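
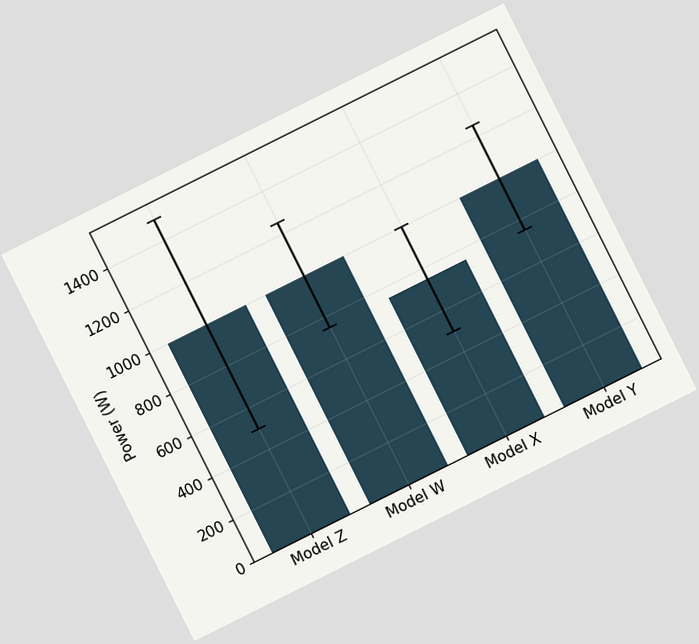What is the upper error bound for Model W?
1250W

The chart is tilted about 27° counter-clockwise. The Model W bar's upper whisker reaches 1250W.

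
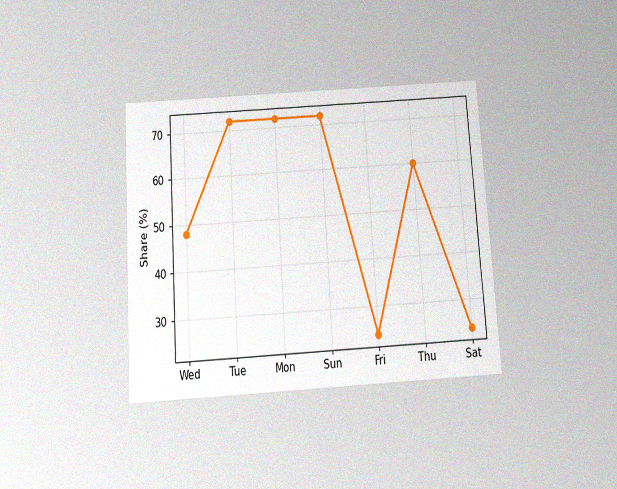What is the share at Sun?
The chart is tilted about 4° counter-clockwise and viewed slightly from below, with some photo noise. At Sun, the line is at 72%.

72%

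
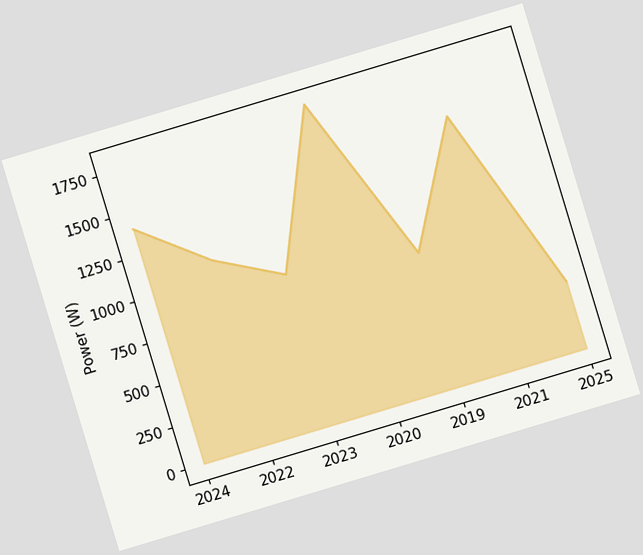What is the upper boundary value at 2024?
The chart is tilted about 17° counter-clockwise. At 2024 the upper boundary is at 1400W.

1400W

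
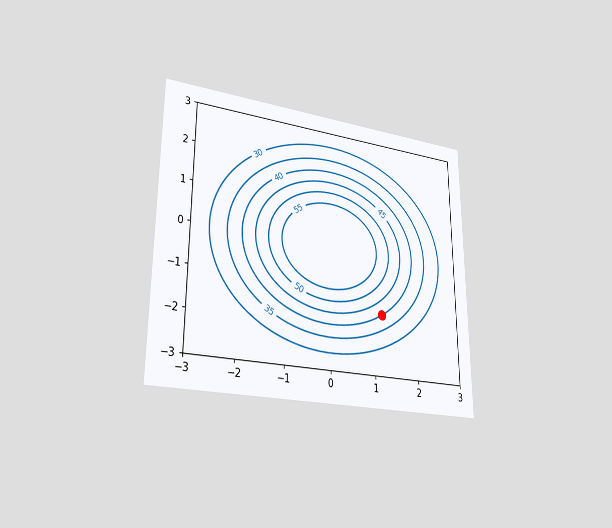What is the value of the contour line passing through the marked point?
40

The chart is viewed at a slight angle. The marked point sits on the contour labelled 40.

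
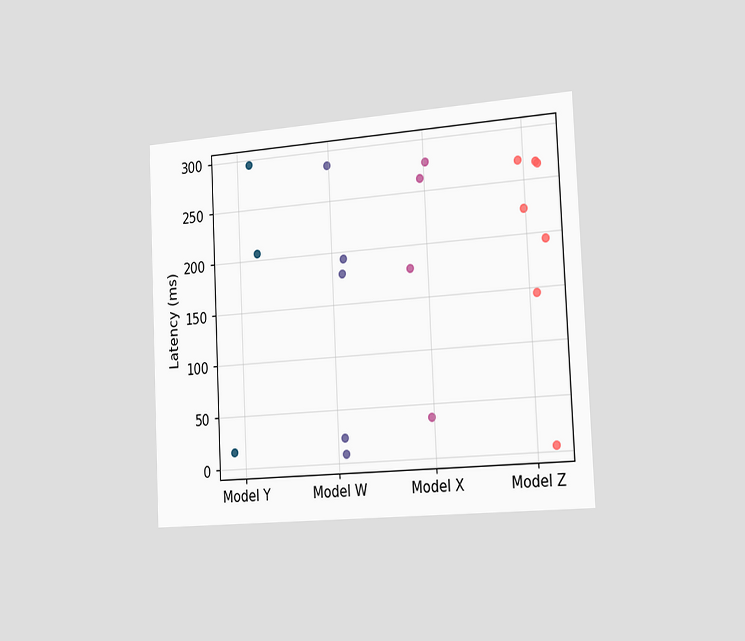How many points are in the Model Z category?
The chart is tilted about 3° counter-clockwise and viewed slightly from the right. Counting the markers in the Model Z column gives 7.

7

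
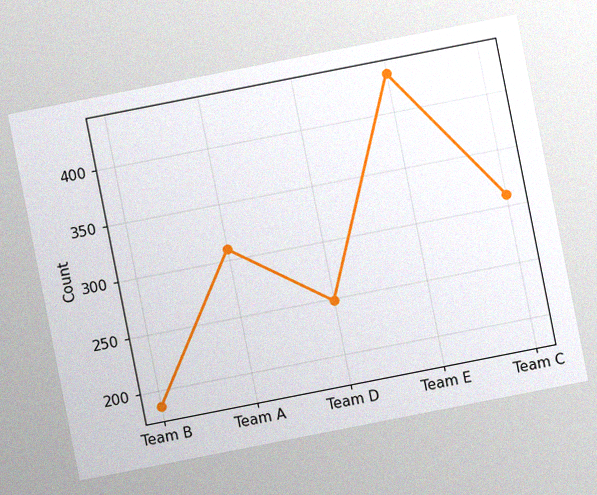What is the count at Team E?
434

The chart is tilted about 11° counter-clockwise, with some photo noise. At Team E, the line is at 434.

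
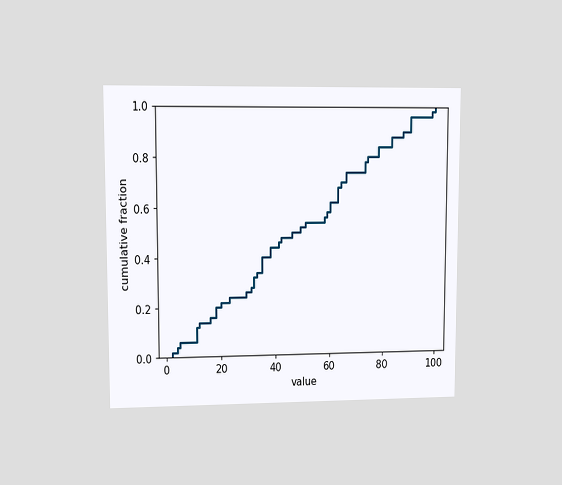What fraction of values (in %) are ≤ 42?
The chart is viewed at a slight angle. At x=42 the ECDF step is at 48%.

48%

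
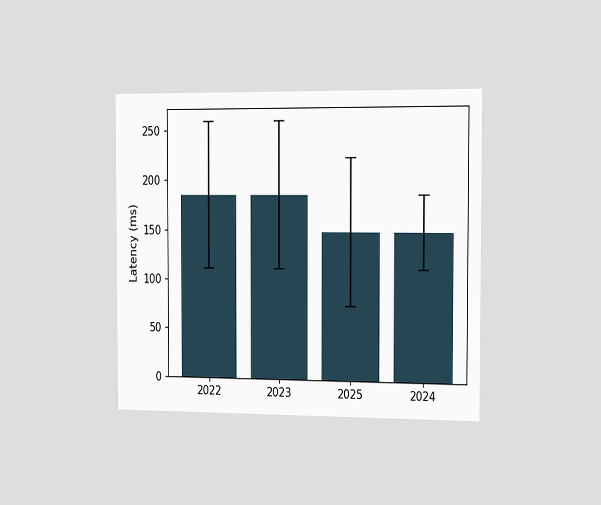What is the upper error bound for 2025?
The chart is viewed slightly from the right. The 2025 bar's upper whisker reaches 222ms.

222ms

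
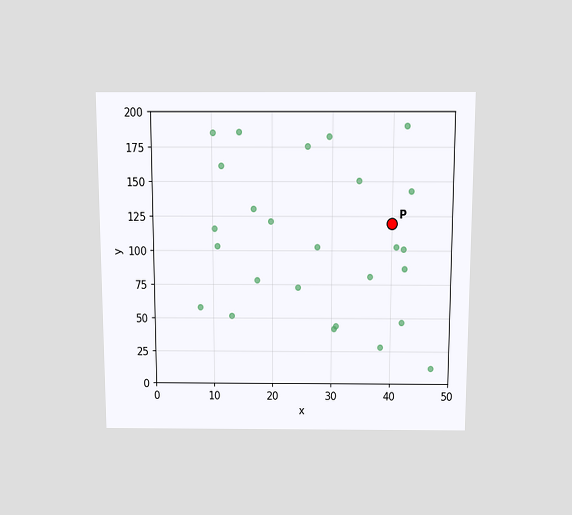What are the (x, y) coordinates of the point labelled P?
The chart is viewed slightly from above. Following the gridlines from P to each axis, P sits at (40, 120).

(40, 120)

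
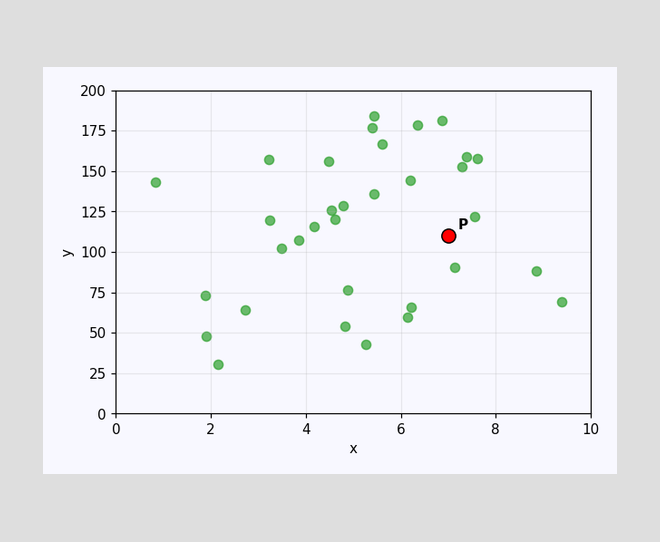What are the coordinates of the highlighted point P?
Following the gridlines from P to each axis, P sits at (7, 110).

(7, 110)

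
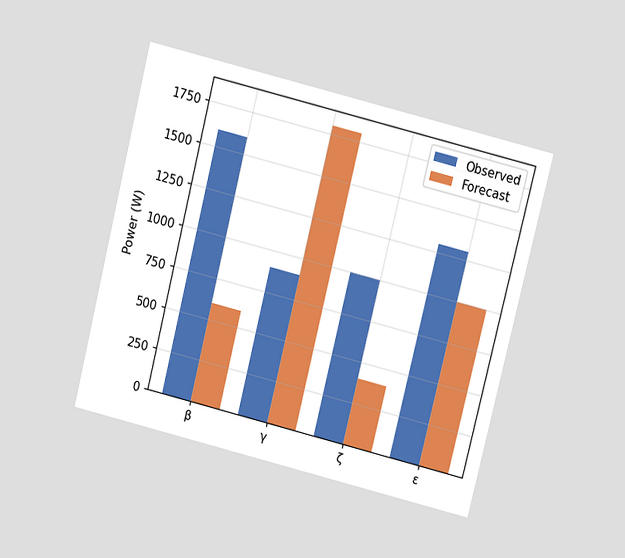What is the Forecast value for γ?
1800W

The chart is tilted about 14° clockwise and viewed slightly from above. The Forecast bar at γ reaches 1800W on the y-axis.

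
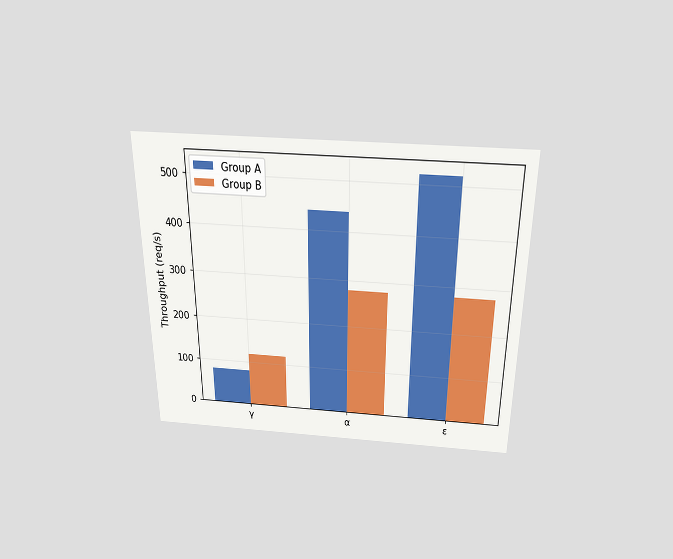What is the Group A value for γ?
80req/s

The chart is viewed slightly from above. The Group A bar at γ reaches 80req/s on the y-axis.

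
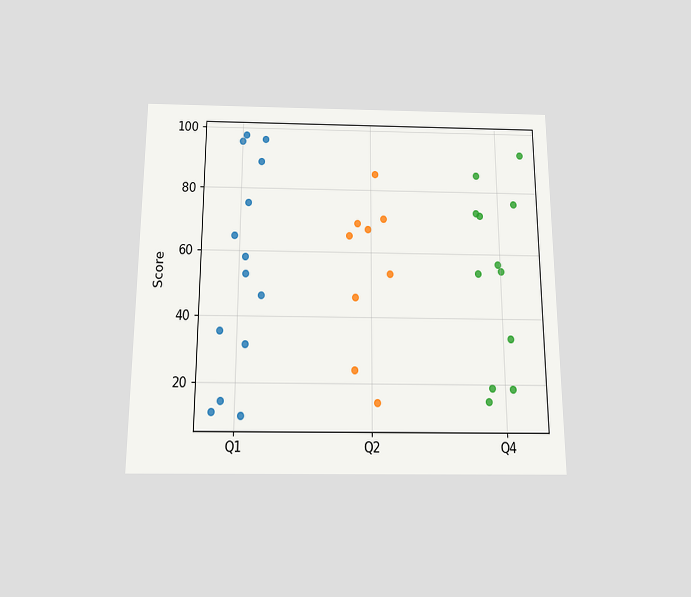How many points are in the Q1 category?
The chart is viewed slightly from below. Counting the markers in the Q1 column gives 14.

14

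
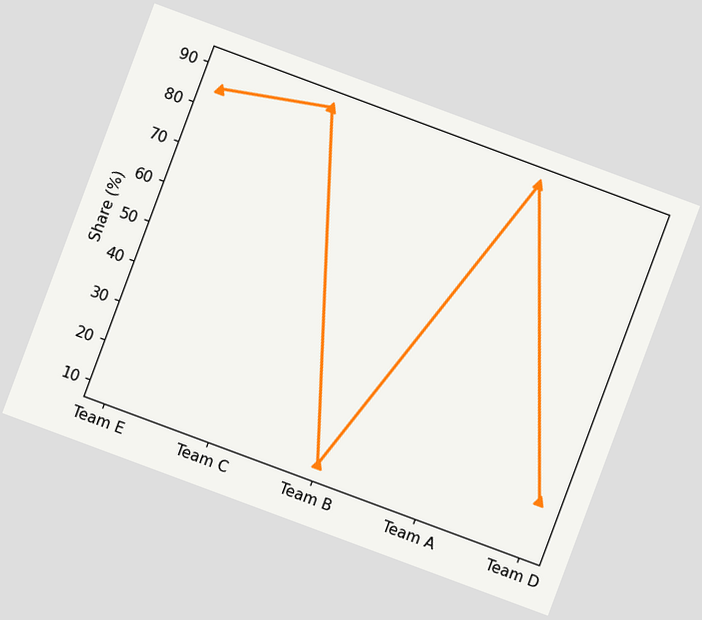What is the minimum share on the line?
The chart is tilted about 20° clockwise. The lowest point is at Team B, and reading across to the y-axis gives 10%.

10%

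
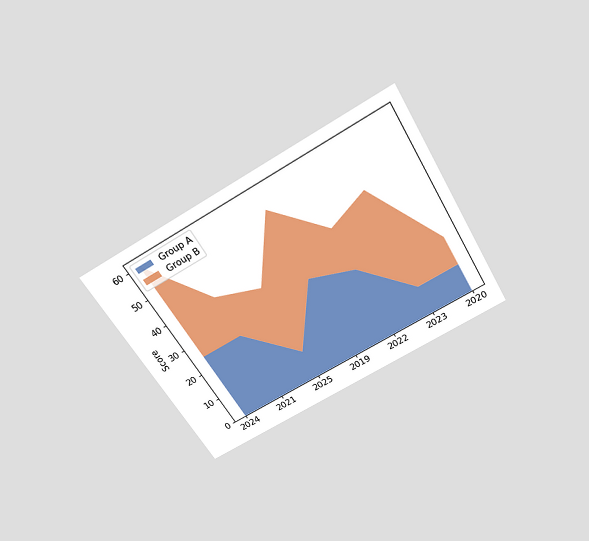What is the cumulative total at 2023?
The chart is tilted about 30° counter-clockwise and viewed slightly from above. The stacked total at 2023 reaches 45.

45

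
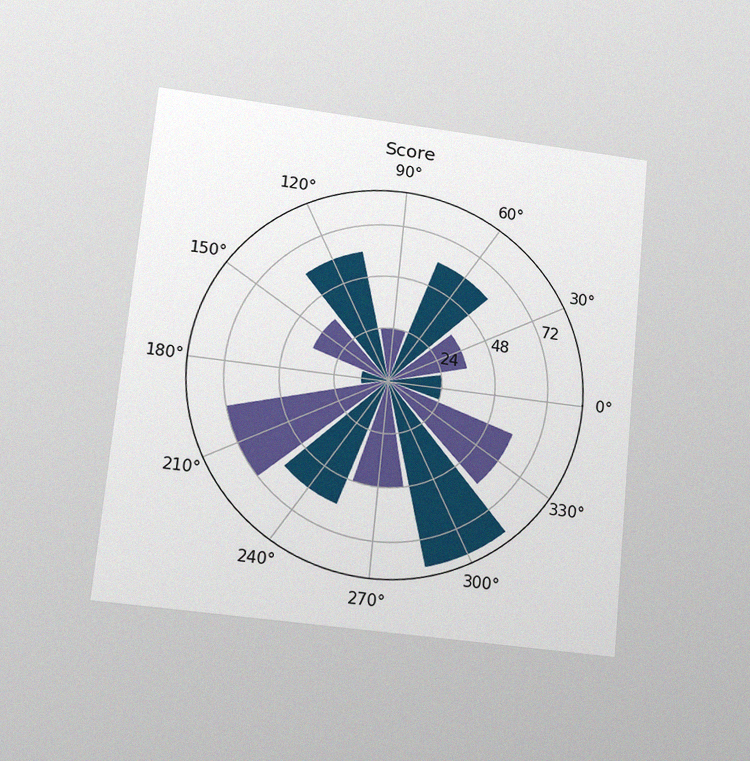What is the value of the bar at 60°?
The chart is tilted about 5° clockwise and viewed slightly from below, with some photo noise. The bar at 60° reaches 60 on the radial axis.

60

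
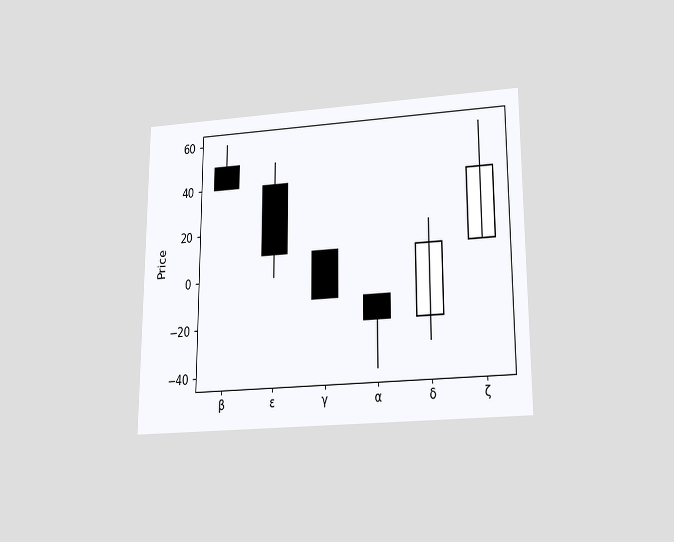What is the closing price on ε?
The chart is viewed slightly from below. The ε candle closes at 10.

10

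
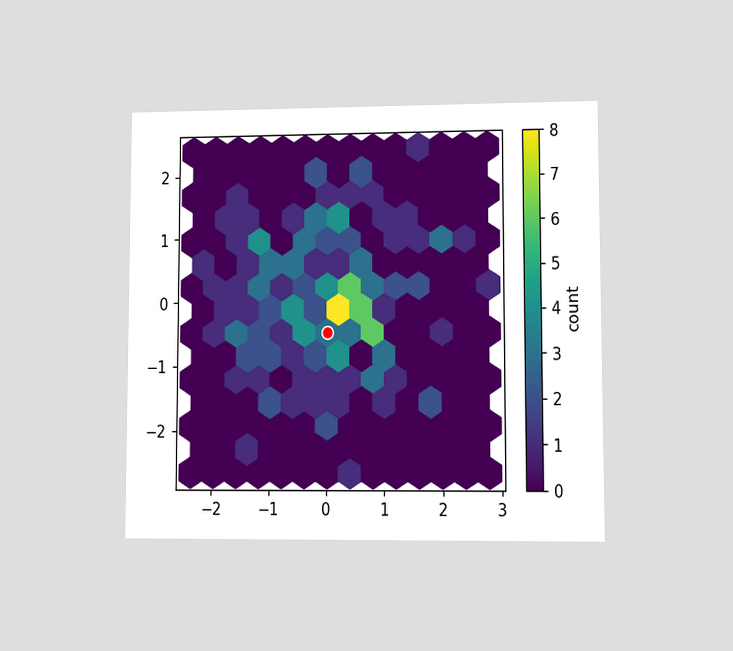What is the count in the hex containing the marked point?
The chart is viewed at a slight angle. The marked hex reads 3 on the colorbar.

3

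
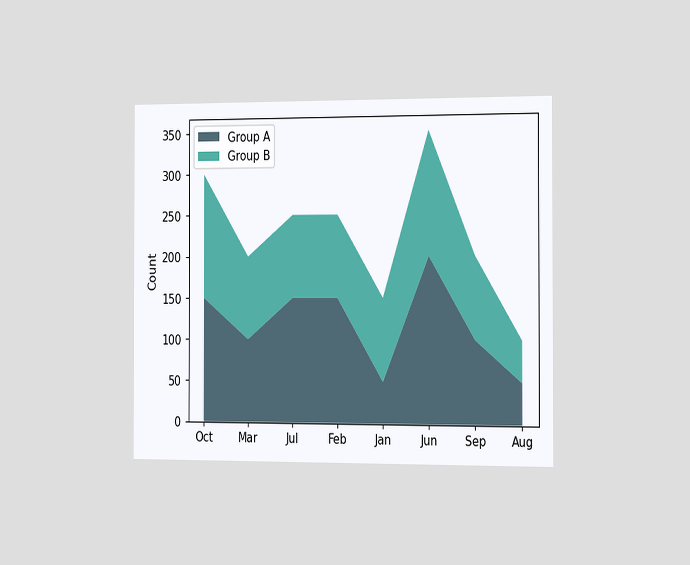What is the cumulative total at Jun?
The chart is viewed slightly from the right. The stacked total at Jun reaches 350.

350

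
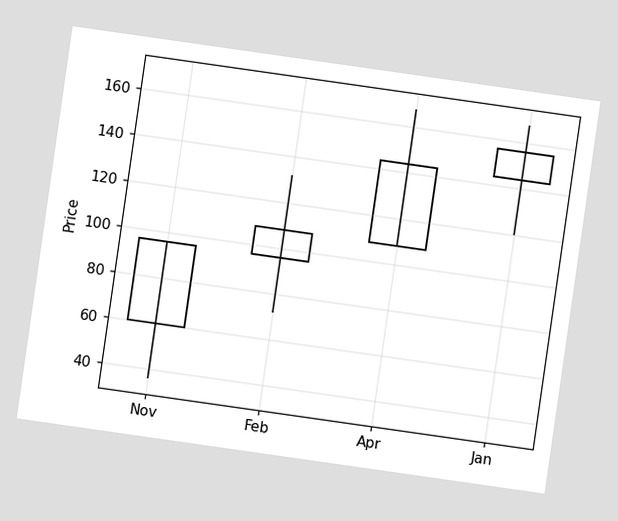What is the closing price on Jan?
156

The chart is tilted about 8° clockwise. The Jan candle closes at 156.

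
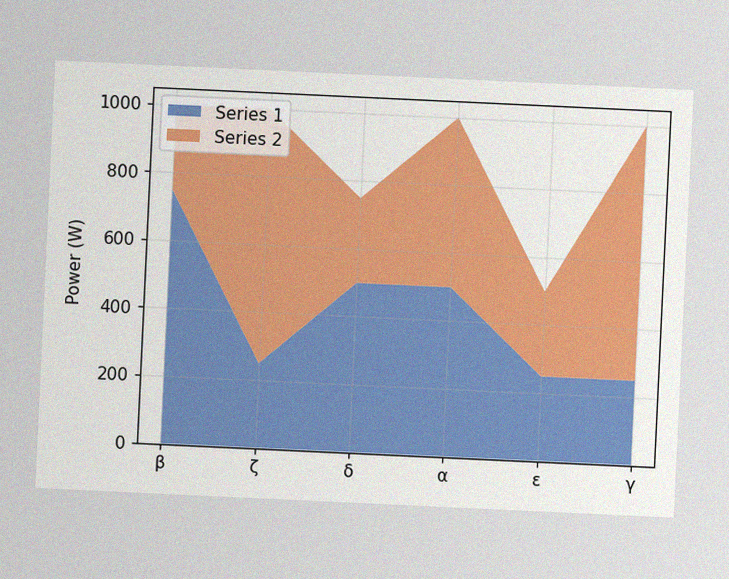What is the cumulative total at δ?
750W

The chart is tilted about 3° clockwise, with some photo noise. The stacked total at δ reaches 750W.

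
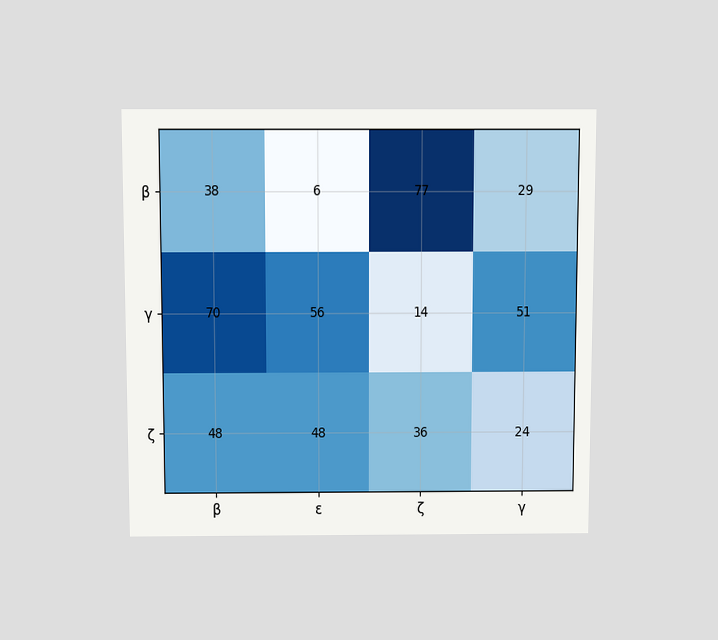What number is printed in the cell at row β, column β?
38

The chart is viewed slightly from above. The (β, β) cell reads 38.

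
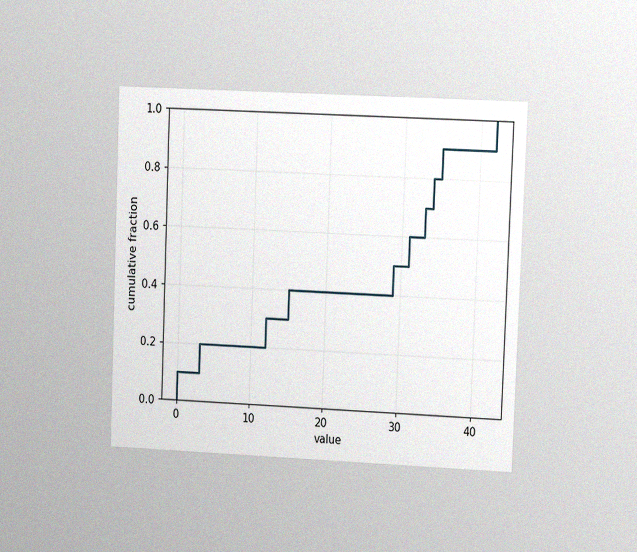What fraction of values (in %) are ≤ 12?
The chart is tilted about 2° clockwise and viewed slightly from the right, with some photo noise. At x=12 the ECDF step is at 30%.

30%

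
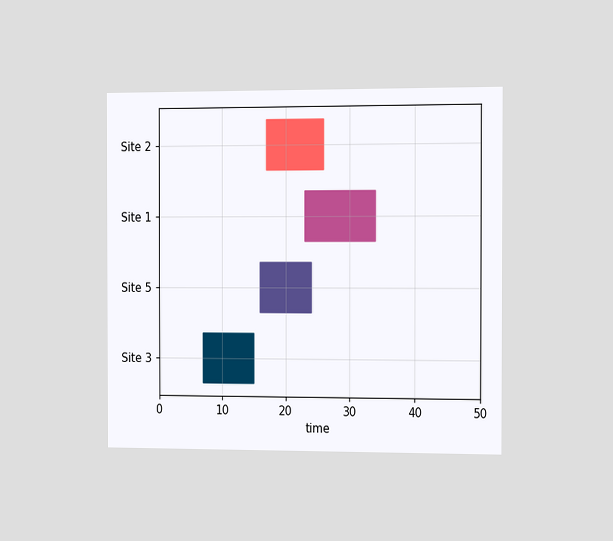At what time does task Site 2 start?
17

The chart is viewed slightly from the right. The Site 2 bar begins at t=17.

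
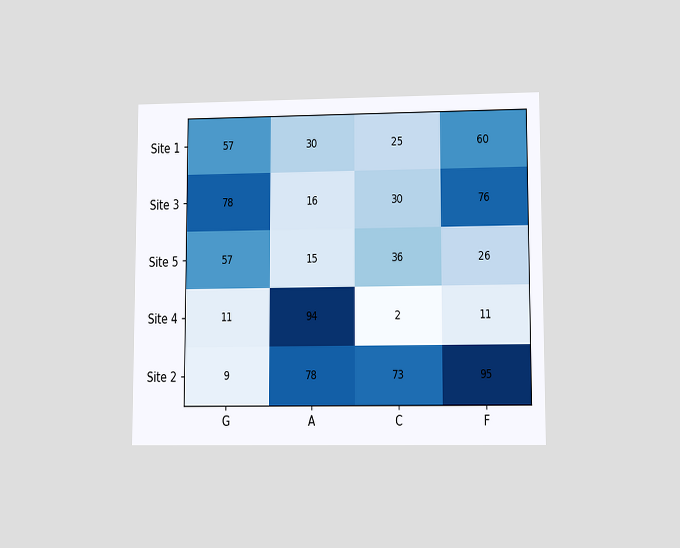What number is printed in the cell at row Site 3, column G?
The chart is viewed at a slight angle. The (Site 3, G) cell reads 78.

78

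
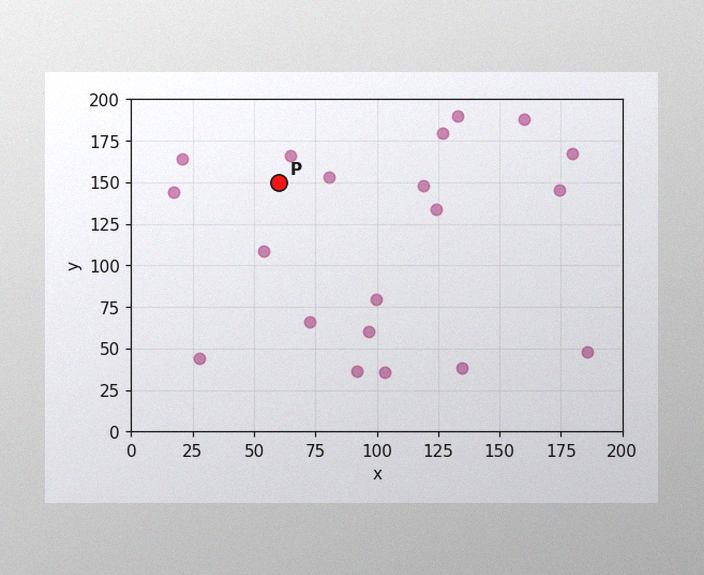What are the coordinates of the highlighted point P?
(60, 150)

The image has some photo noise and uneven lighting. Following the gridlines from P to each axis, P sits at (60, 150).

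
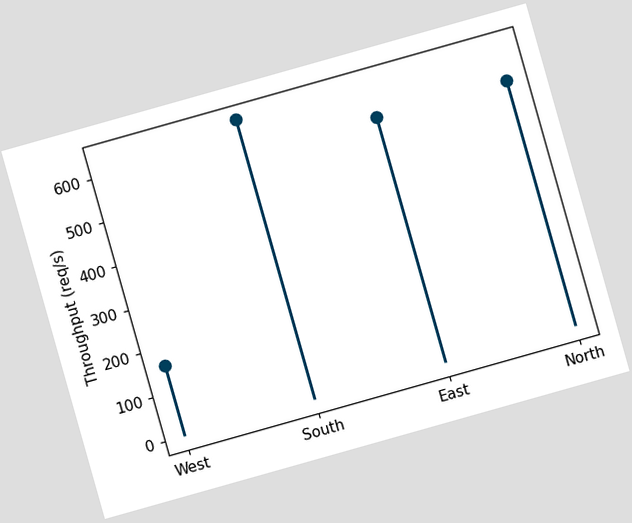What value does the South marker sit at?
640req/s

The chart is tilted about 16° counter-clockwise. The South marker sits at 640req/s.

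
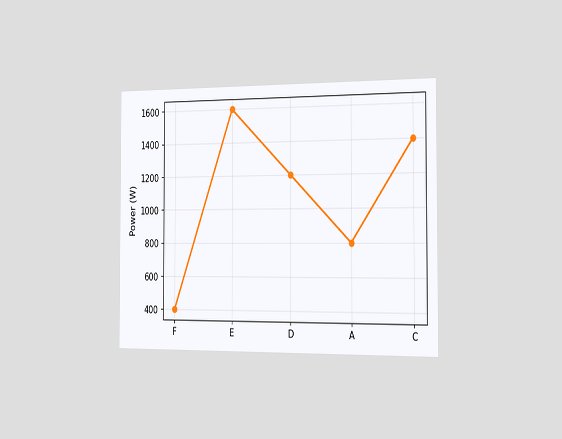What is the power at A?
The chart is viewed slightly from the right. At A, the line is at 800W.

800W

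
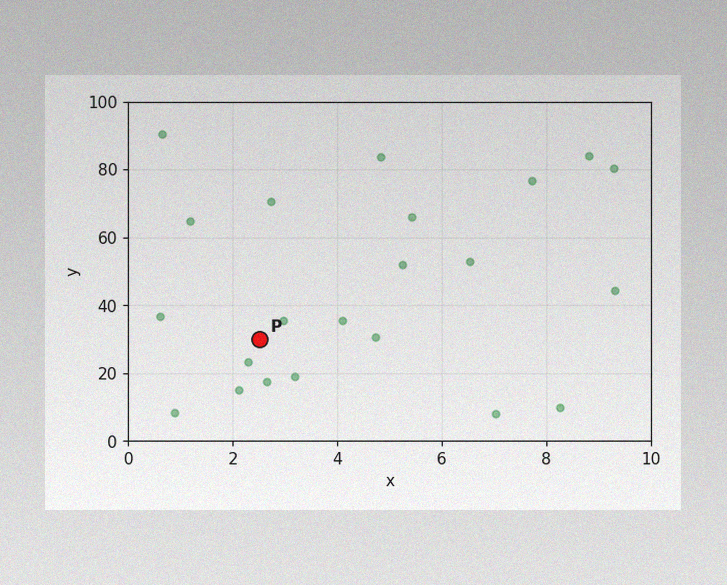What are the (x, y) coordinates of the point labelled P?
The image has some photo noise and uneven lighting. Following the gridlines from P to each axis, P sits at (2.5, 30).

(2.5, 30)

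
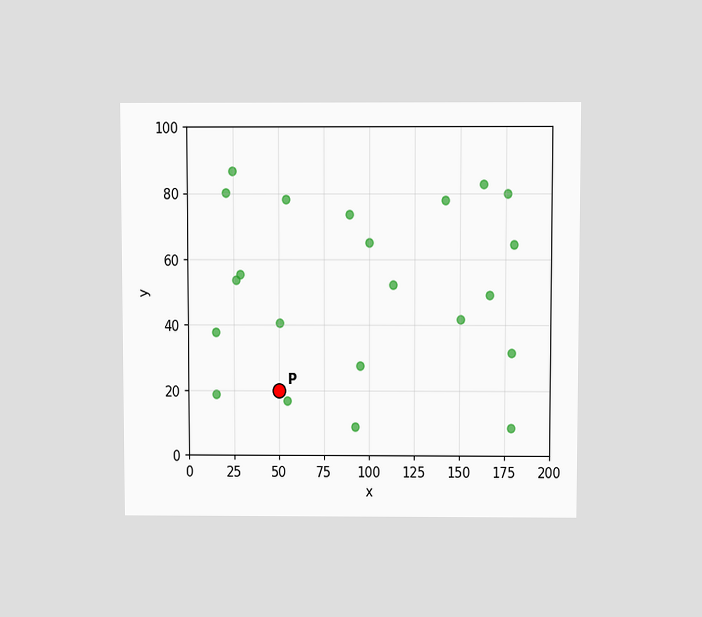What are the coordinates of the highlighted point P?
The chart is viewed slightly from above. Following the gridlines from P to each axis, P sits at (50, 20).

(50, 20)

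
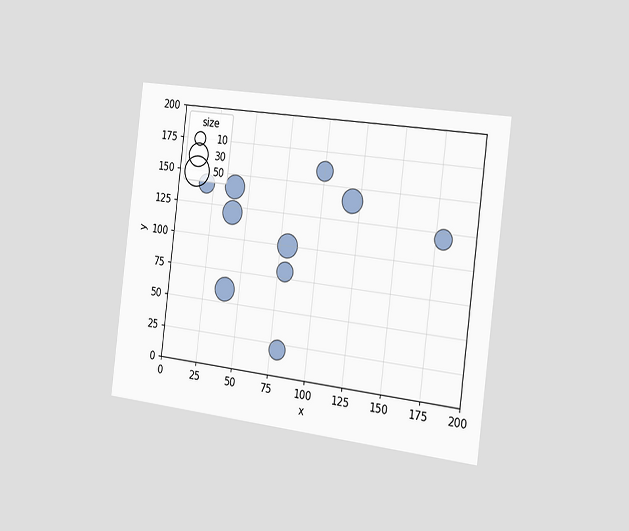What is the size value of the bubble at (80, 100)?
30

The chart is tilted about 7° clockwise and viewed slightly from the right. Matching the bubble at (80, 100) against the size legend gives 30.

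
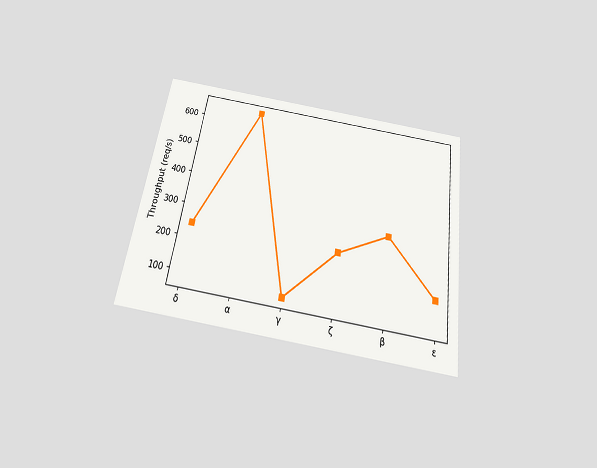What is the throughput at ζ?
240req/s

The chart is tilted about 9° clockwise and viewed slightly from below. At ζ, the line is at 240req/s.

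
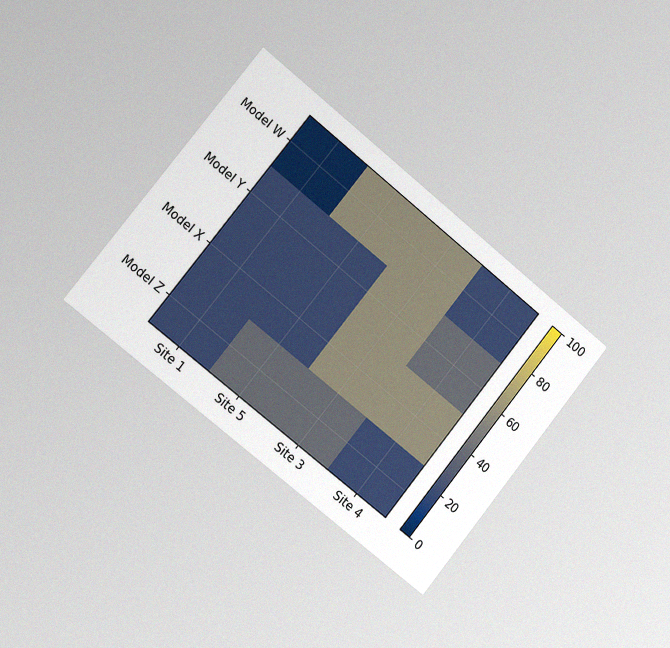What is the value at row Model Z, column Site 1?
20

The chart is tilted about 39° clockwise and viewed slightly from the left, with some photo noise. Matching cell (Model Z, Site 1) against the colorbar gives 20.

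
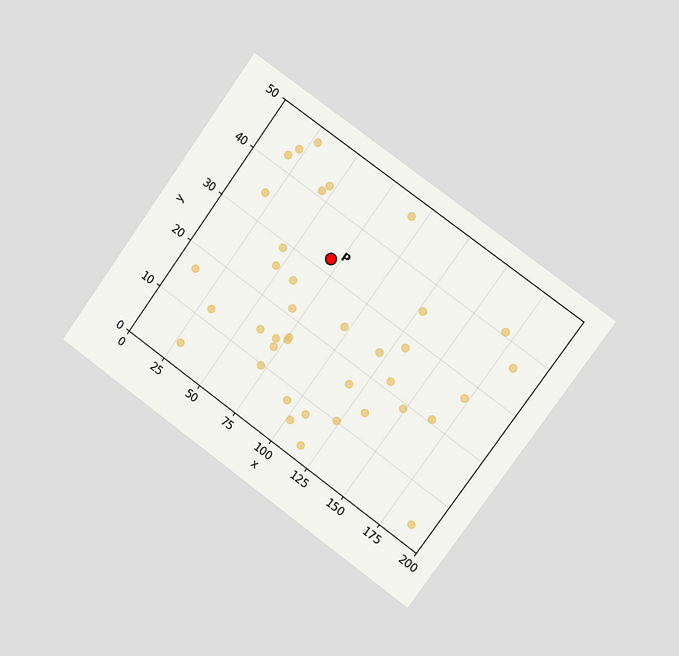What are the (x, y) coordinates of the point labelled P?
The chart is tilted about 36° clockwise and viewed slightly from the right. Following the gridlines from P to each axis, P sits at (70, 32.5).

(70, 32.5)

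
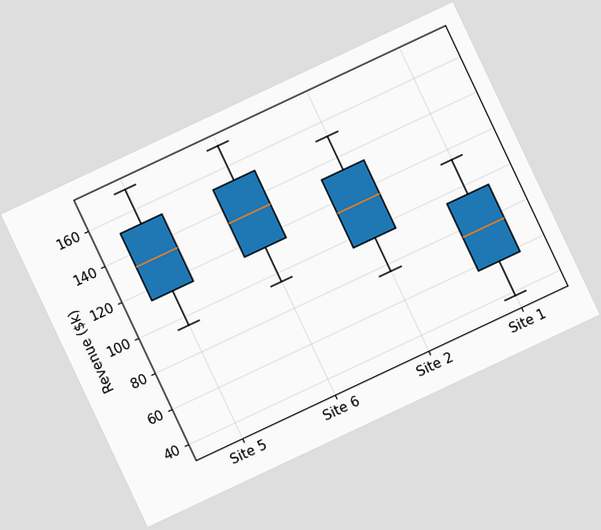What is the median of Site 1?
$76k

The chart is tilted about 25° counter-clockwise. The median line in the Site 1 box sits at $76k.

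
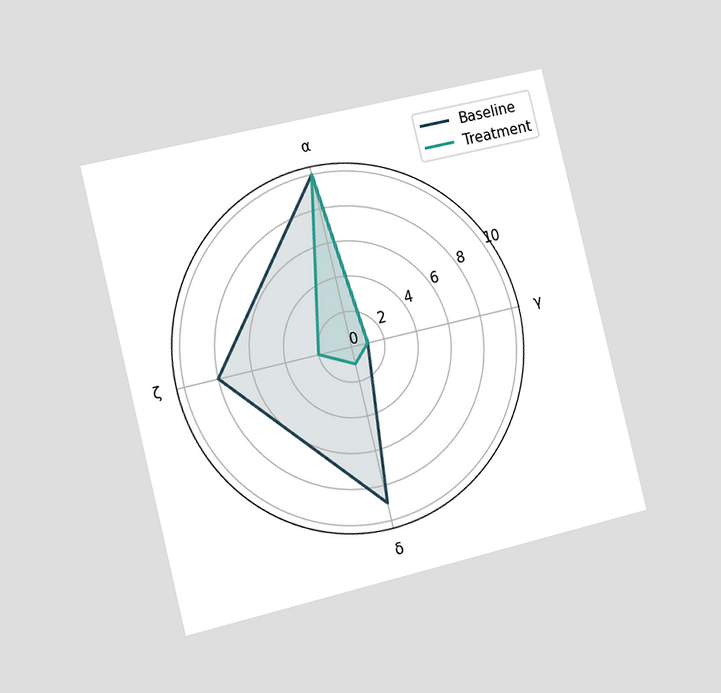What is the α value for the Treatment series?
10

The chart is tilted about 14° counter-clockwise and viewed slightly from the left. On the α axis, Treatment reaches 10.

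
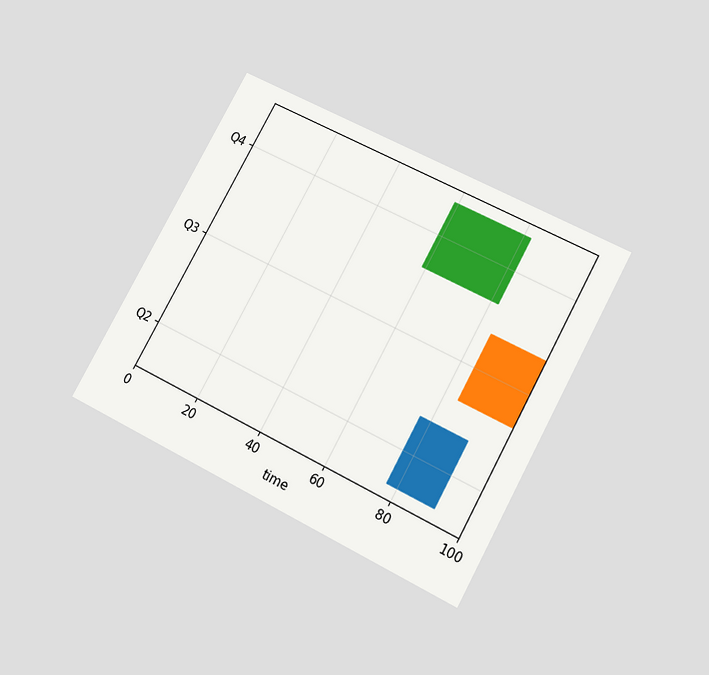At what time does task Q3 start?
84

The chart is tilted about 29° clockwise and viewed slightly from below. The Q3 bar begins at t=84.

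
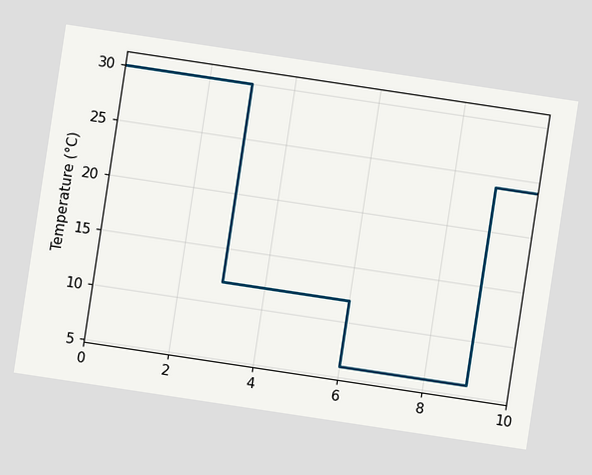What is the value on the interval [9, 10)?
24°C

The chart is tilted about 9° clockwise. On [9, 10) the step sits at 24°C.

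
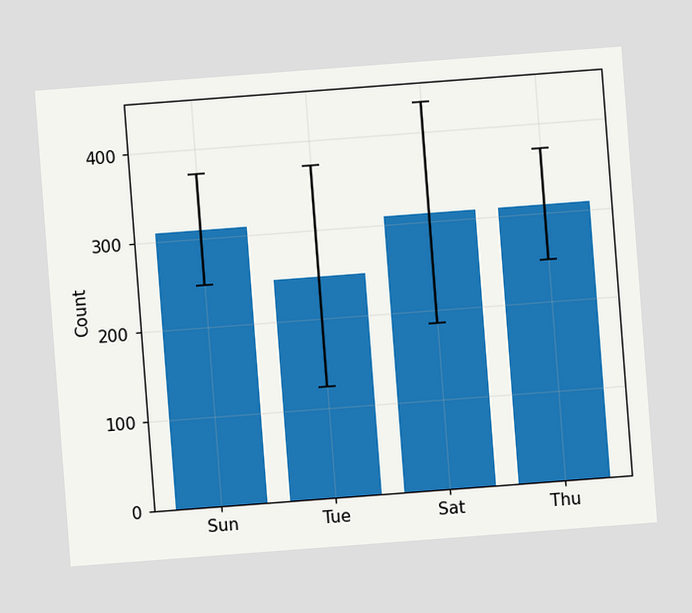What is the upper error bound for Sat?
434

The chart is tilted about 4° counter-clockwise. The Sat bar's upper whisker reaches 434.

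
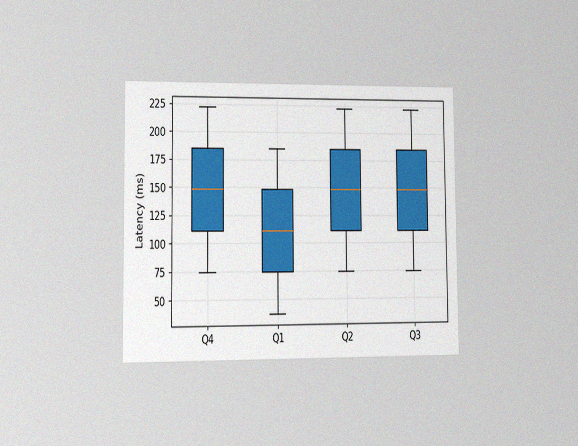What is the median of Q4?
The chart is viewed slightly from the left, with some photo noise. The median line in the Q4 box sits at 148ms.

148ms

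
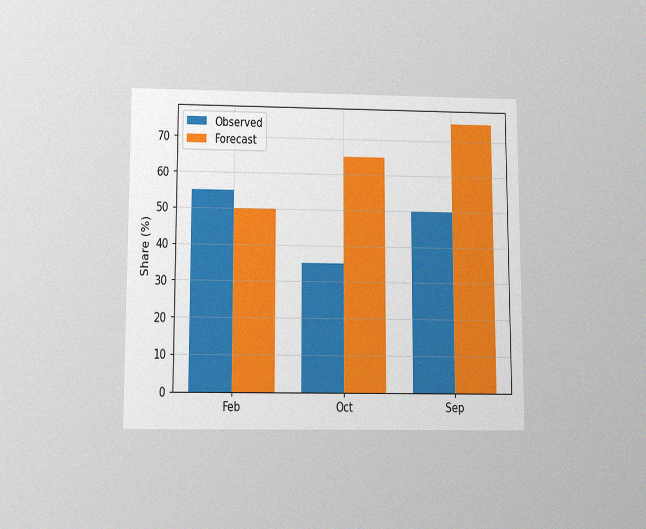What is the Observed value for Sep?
The chart is viewed slightly from below, with some photo noise. The Observed bar at Sep reaches 50% on the y-axis.

50%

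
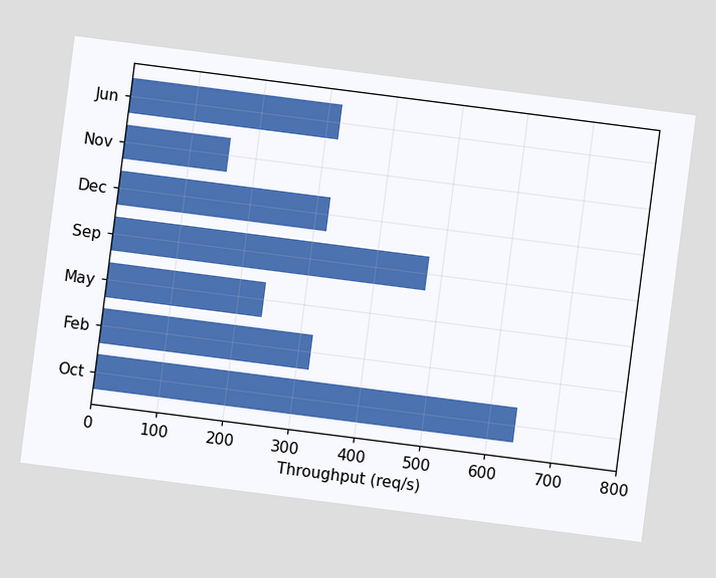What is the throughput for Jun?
320req/s

The chart is tilted about 7° clockwise. Reading along the chart's x-axis, the Jun bar reaches 320req/s.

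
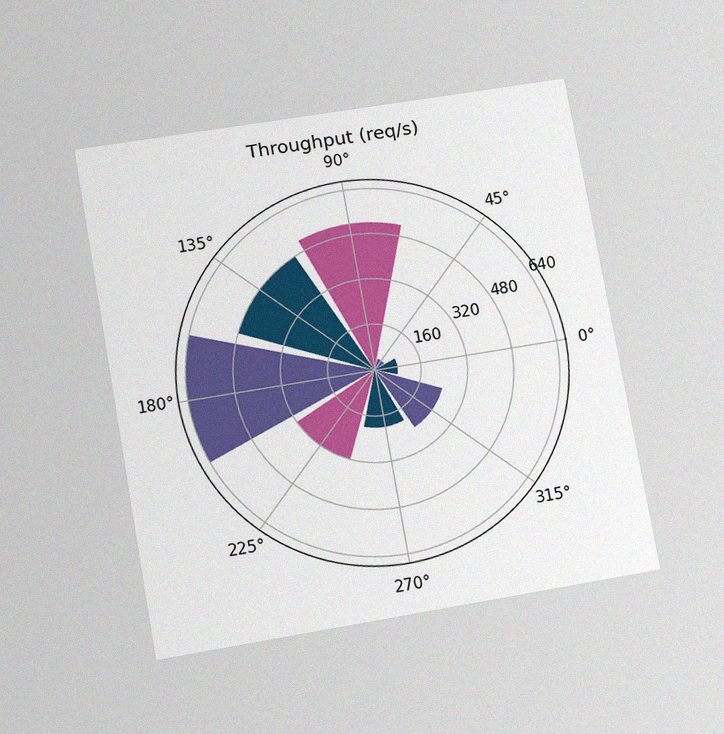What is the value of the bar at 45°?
The chart is tilted about 10° counter-clockwise and viewed slightly from below, with some photo noise. The bar at 45° reaches 40req/s on the radial axis.

40req/s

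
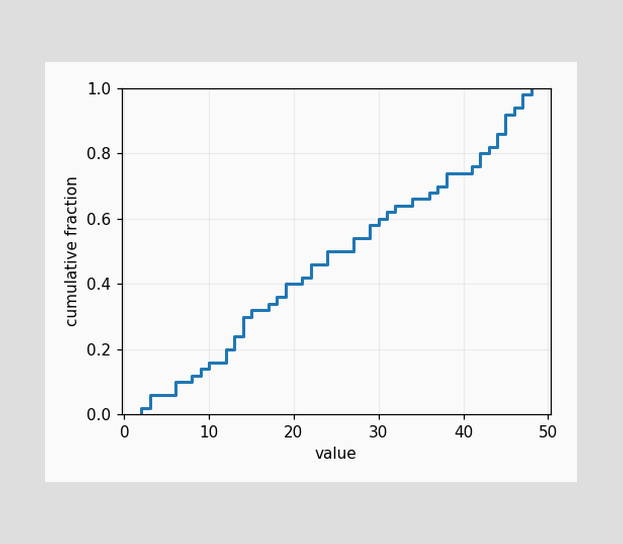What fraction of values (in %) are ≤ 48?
100%

At x=48 the ECDF step is at 100%.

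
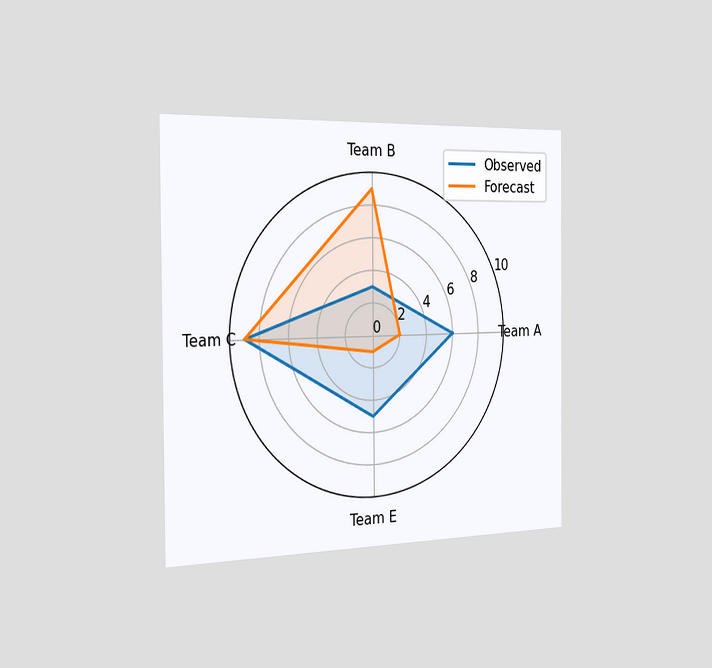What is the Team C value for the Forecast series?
The chart is viewed slightly from the left. On the Team C axis, Forecast reaches 9.

9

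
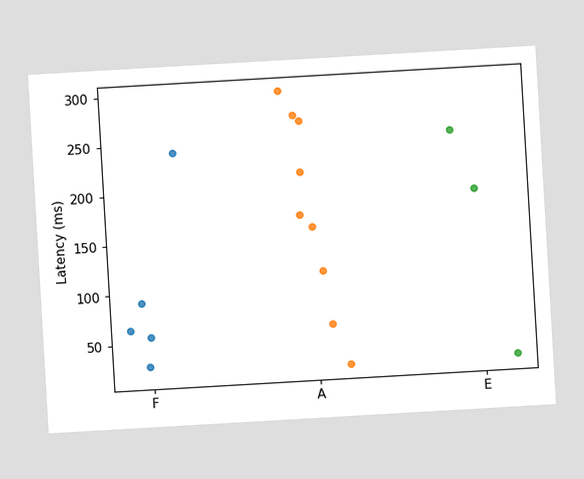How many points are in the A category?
The chart is tilted about 3° counter-clockwise. Counting the markers in the A column gives 9.

9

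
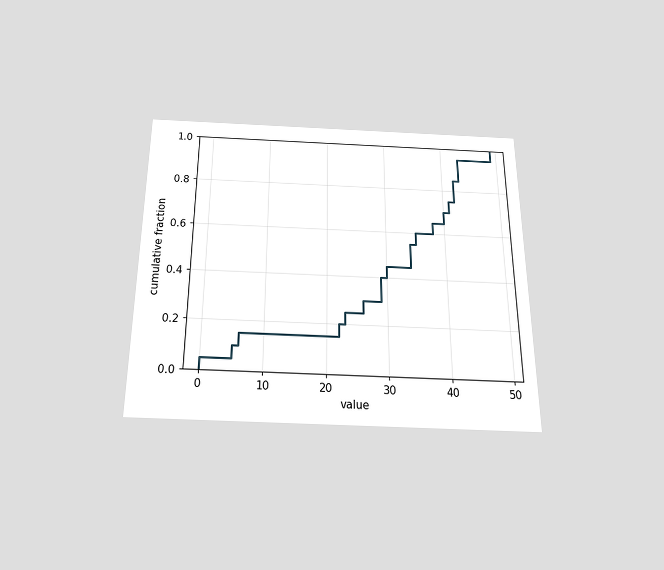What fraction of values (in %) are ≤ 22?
20%

The chart is viewed slightly from below. At x=22 the ECDF step is at 20%.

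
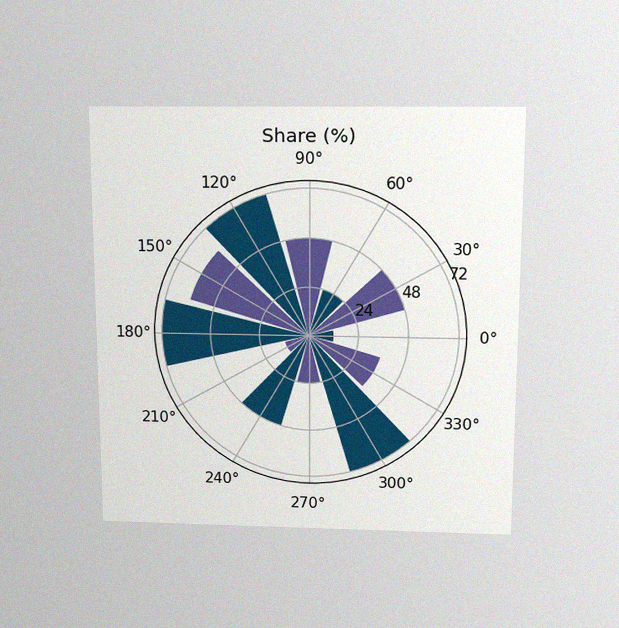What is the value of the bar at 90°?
48%

The chart is viewed slightly from above, with some photo noise. The bar at 90° reaches 48% on the radial axis.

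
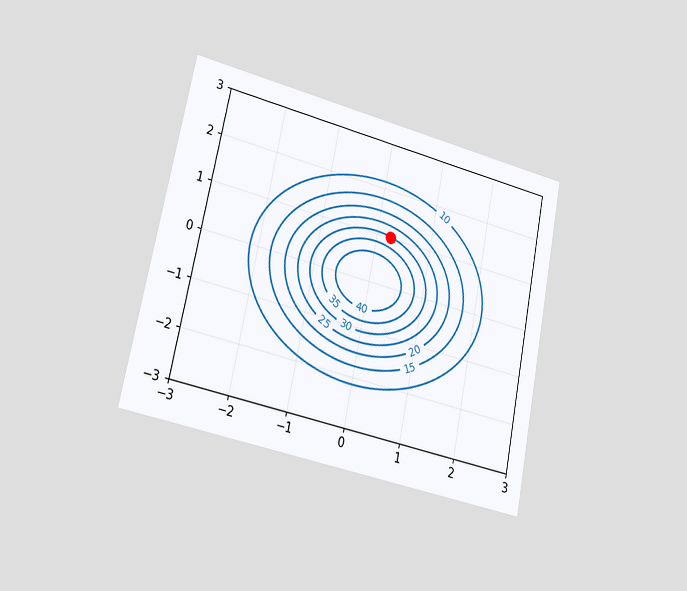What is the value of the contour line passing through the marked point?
30

The chart is tilted about 11° clockwise and viewed slightly from the left. The marked point sits on the contour labelled 30.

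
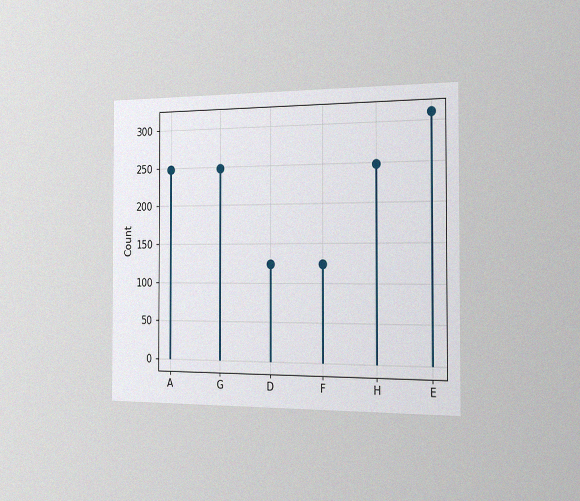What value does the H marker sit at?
248

The chart is viewed slightly from the right, with some photo noise. The H marker sits at 248.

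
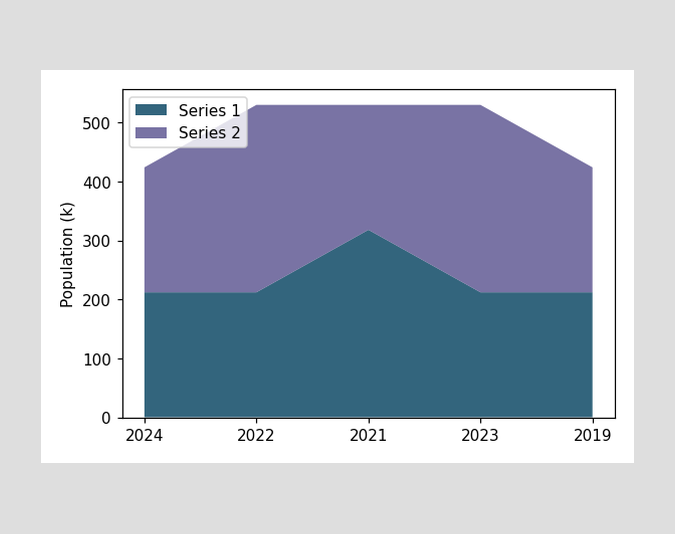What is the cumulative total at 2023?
530k

The stacked total at 2023 reaches 530k.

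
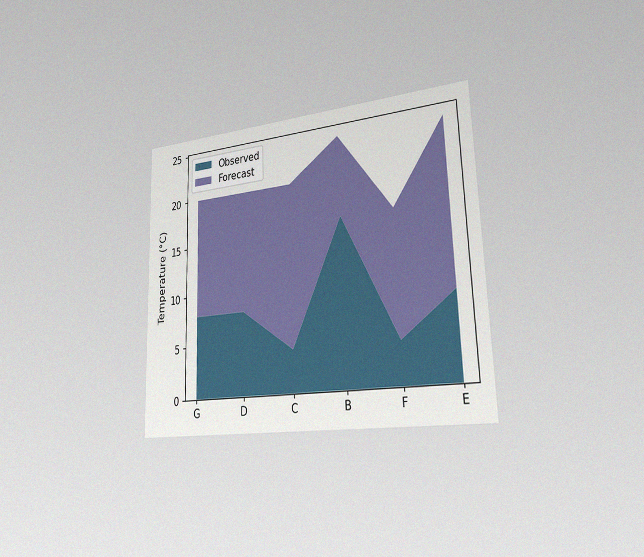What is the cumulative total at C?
The chart is viewed slightly from the right, with some photo noise. The stacked total at C reaches 20°C.

20°C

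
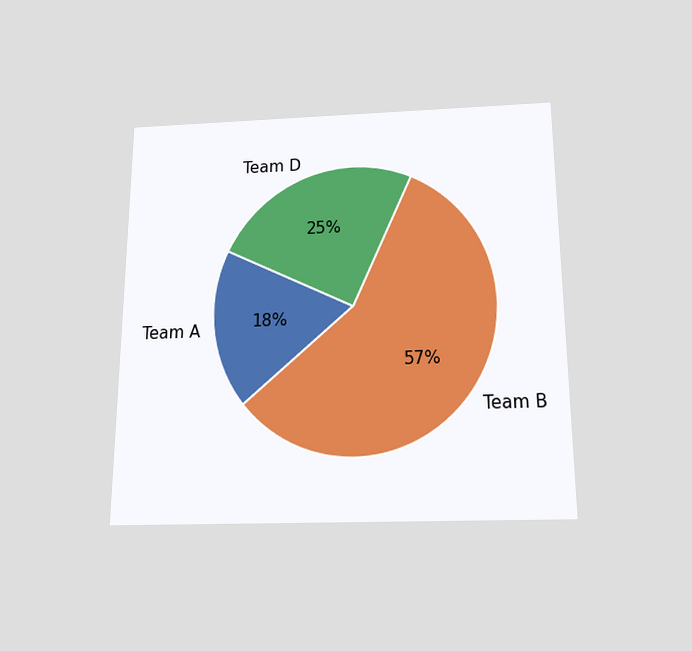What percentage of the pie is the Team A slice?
The chart is viewed slightly from below. The Team A slice takes up 18% of the pie.

18%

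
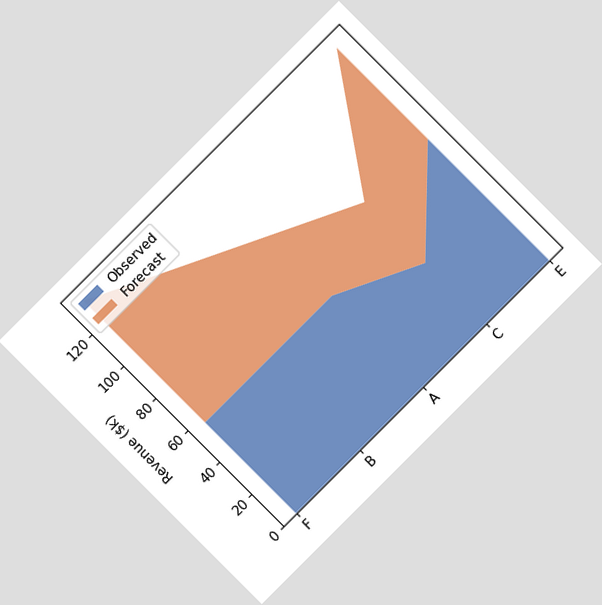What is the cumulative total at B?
The chart is tilted about 45° counter-clockwise. The stacked total at B reaches $114k.

$114k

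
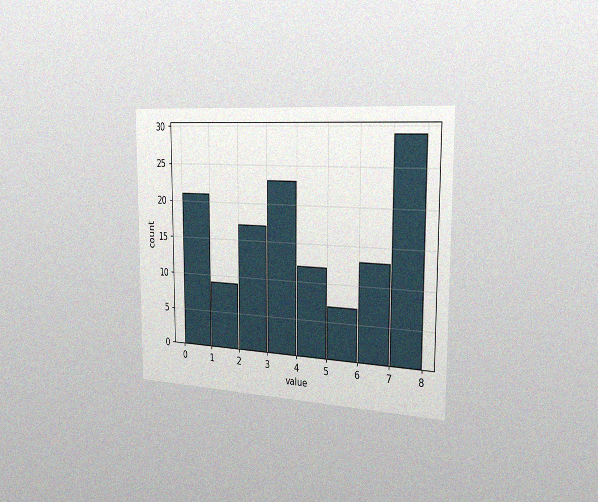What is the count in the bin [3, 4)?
23

The chart is viewed slightly from the right, with some photo noise. The [3, 4) bin has height 23.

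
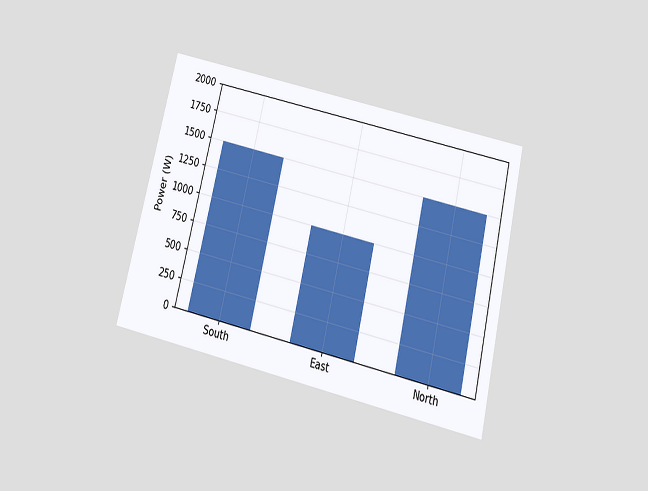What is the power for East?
1000W

The chart is tilted about 13° clockwise and viewed slightly from below. Reading along the chart's y-axis, the East bar reaches 1000W.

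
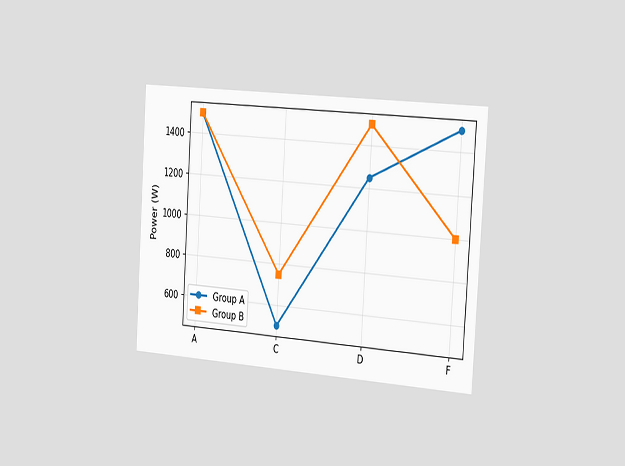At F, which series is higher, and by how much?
Group A, by 500W

The chart is tilted about 4° clockwise and viewed slightly from the right. At F, Group A sits above the other line by 500W.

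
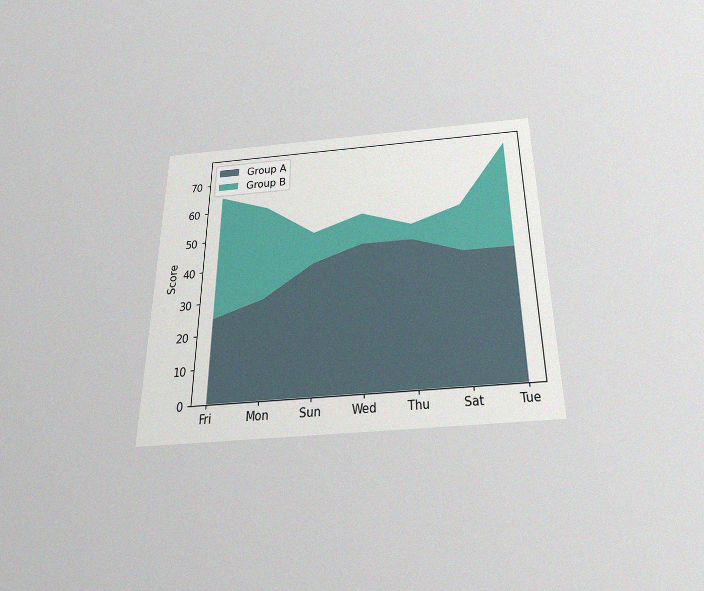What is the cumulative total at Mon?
The chart is viewed slightly from below, with some photo noise. The stacked total at Mon reaches 60.

60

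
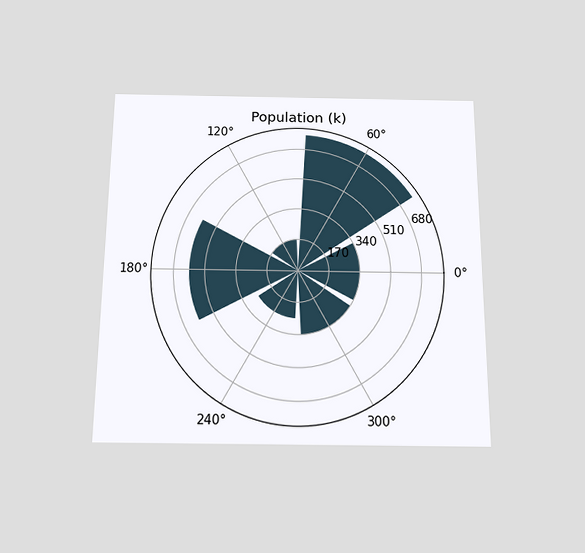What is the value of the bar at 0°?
340k

The chart is viewed slightly from below. The bar at 0° reaches 340k on the radial axis.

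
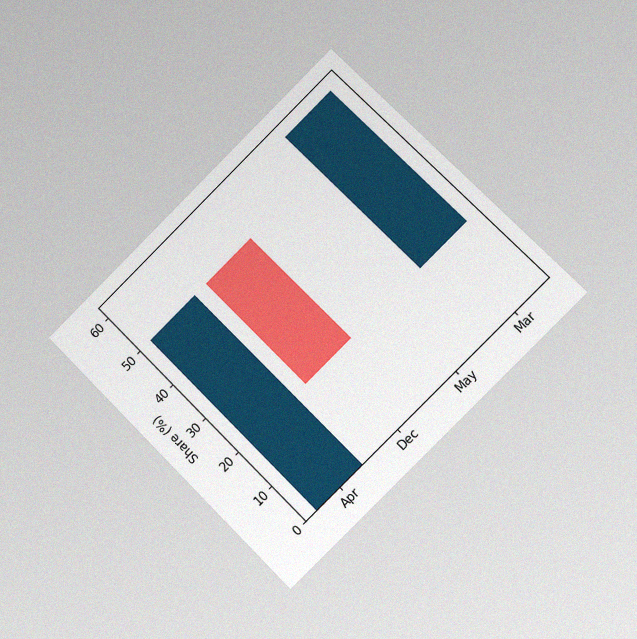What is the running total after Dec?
The chart is tilted about 45° counter-clockwise and viewed slightly from the right, with some photo noise. After Dec the running total reaches 20%.

20%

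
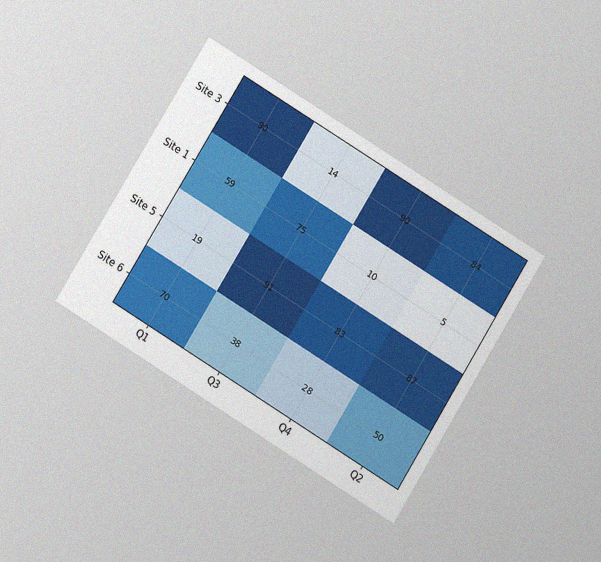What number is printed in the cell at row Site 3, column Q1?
The chart is tilted about 32° clockwise and viewed at a slight angle, with some photo noise. The (Site 3, Q1) cell reads 90.

90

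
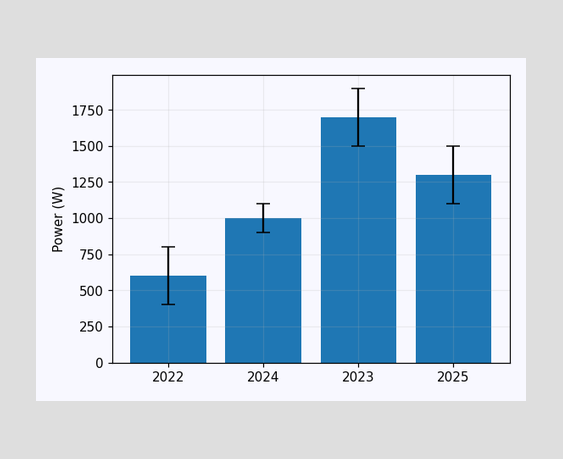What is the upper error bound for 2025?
1500W

The 2025 bar's upper whisker reaches 1500W.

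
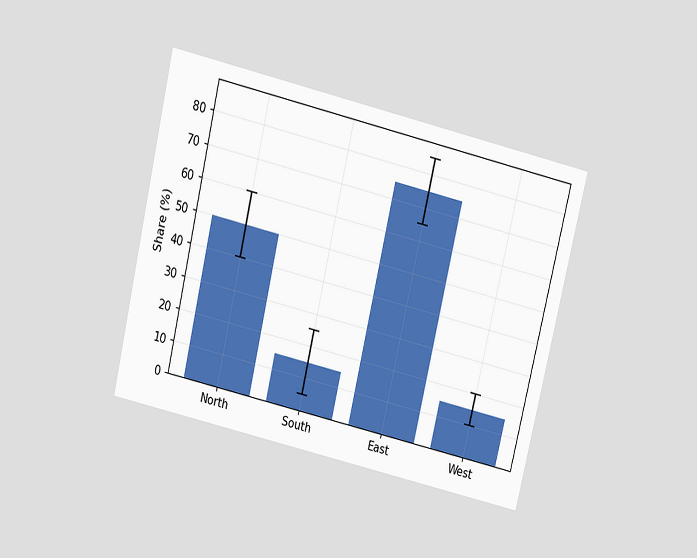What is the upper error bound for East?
85%

The chart is tilted about 13° clockwise and viewed slightly from above. The East bar's upper whisker reaches 85%.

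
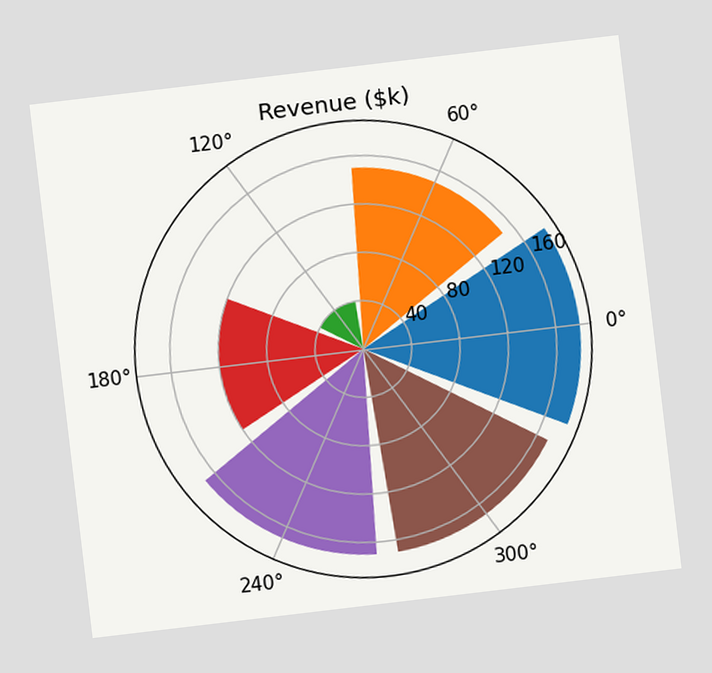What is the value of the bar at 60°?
$150k

The chart is tilted about 7° counter-clockwise. The bar at 60° reaches $150k on the radial axis.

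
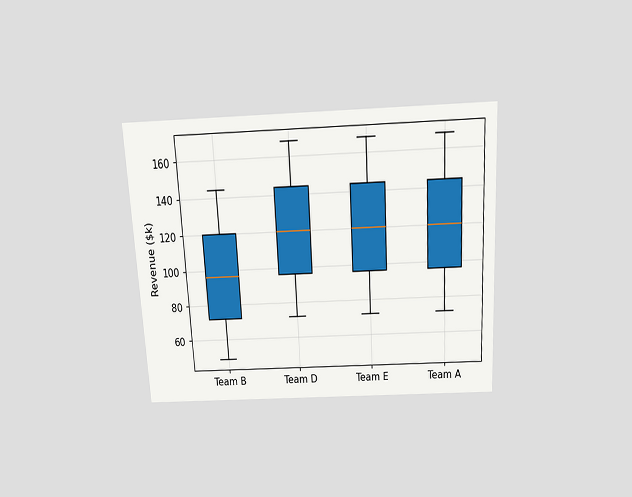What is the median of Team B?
The chart is tilted about 3° counter-clockwise and viewed slightly from above. The median line in the Team B box sits at $96k.

$96k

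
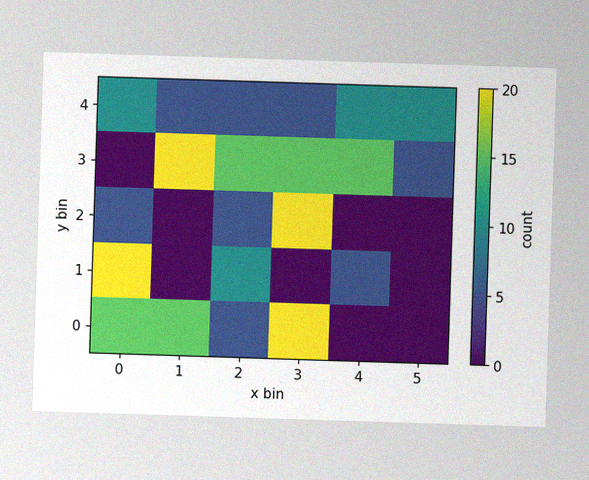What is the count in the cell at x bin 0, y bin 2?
The image has some photo noise and uneven lighting. Matching the cell (0, 2) against the colorbar gives 5.

5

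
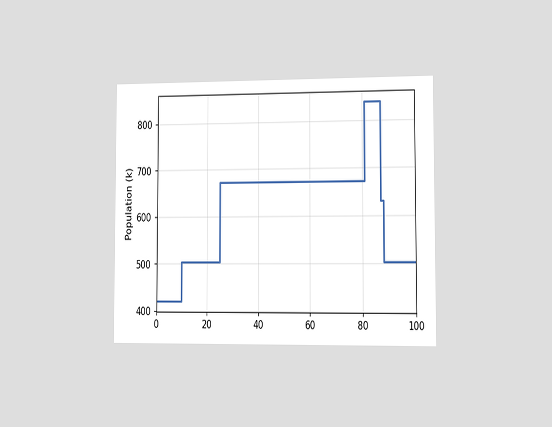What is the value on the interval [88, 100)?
504k

The chart is viewed slightly from the right. On [88, 100) the step sits at 504k.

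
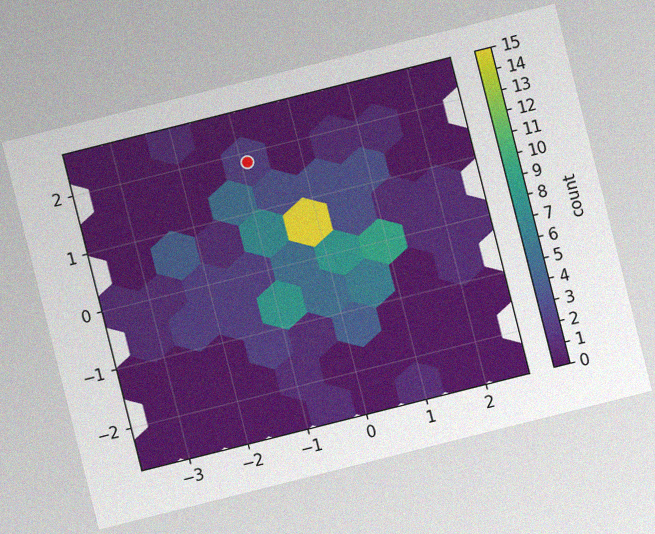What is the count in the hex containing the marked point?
2

The chart is tilted about 14° counter-clockwise, with some photo noise. The marked hex reads 2 on the colorbar.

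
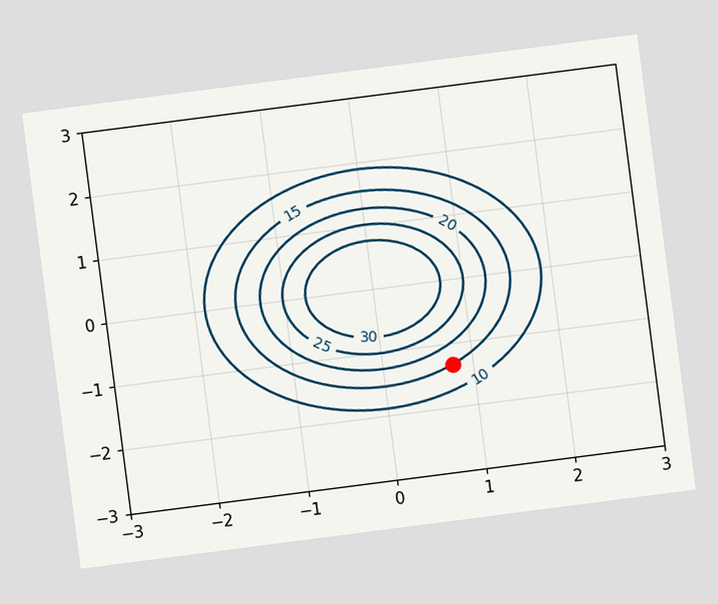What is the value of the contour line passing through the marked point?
The chart is tilted about 7° counter-clockwise. The marked point sits on the contour labelled 15.

15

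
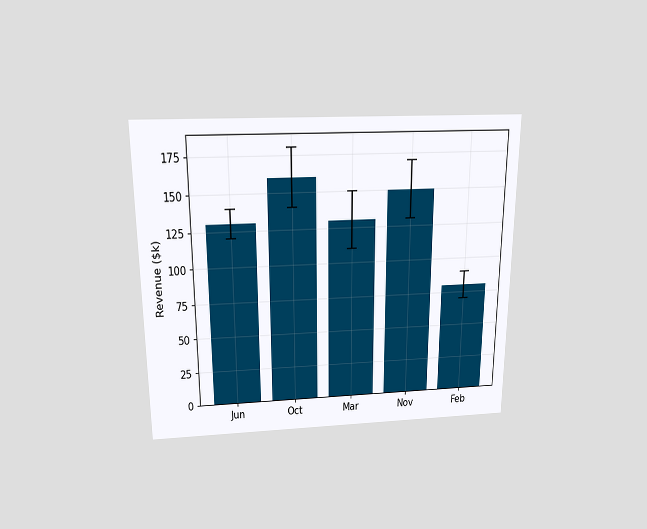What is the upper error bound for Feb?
The chart is viewed slightly from above. The Feb bar's upper whisker reaches $90k.

$90k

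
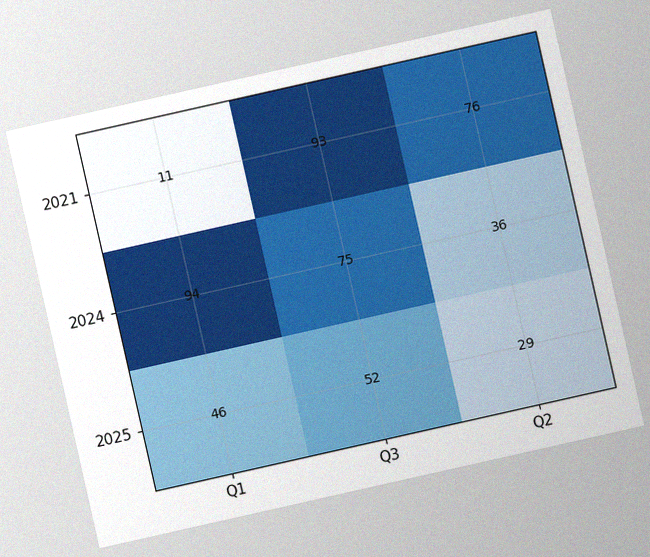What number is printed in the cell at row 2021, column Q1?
11

The chart is tilted about 13° counter-clockwise, with some photo noise. The (2021, Q1) cell reads 11.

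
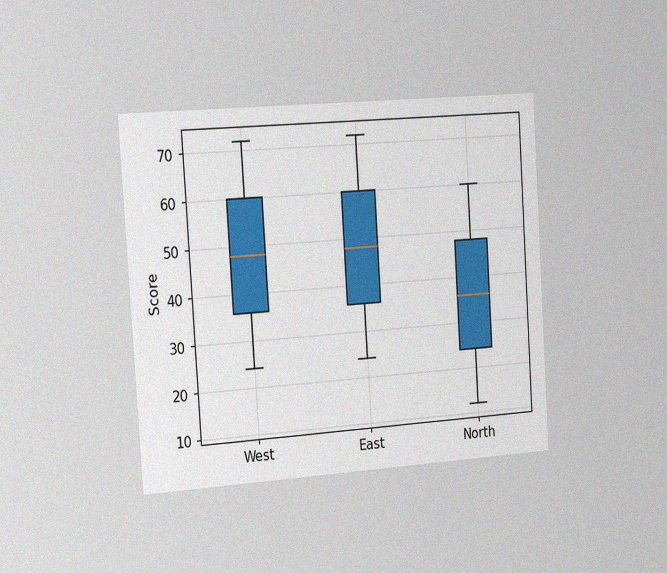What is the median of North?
36

The chart is tilted about 4° counter-clockwise and viewed slightly from the left, with some photo noise. The median line in the North box sits at 36.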